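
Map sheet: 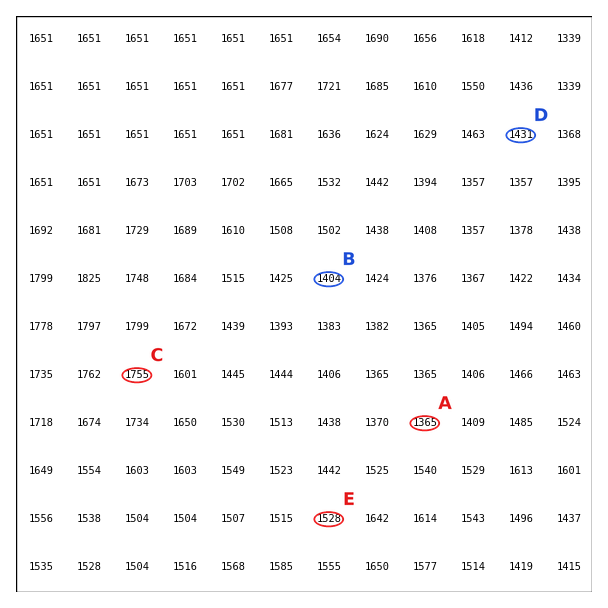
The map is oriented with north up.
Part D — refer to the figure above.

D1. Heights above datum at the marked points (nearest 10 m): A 1370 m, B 1400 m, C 1750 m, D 1430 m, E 1530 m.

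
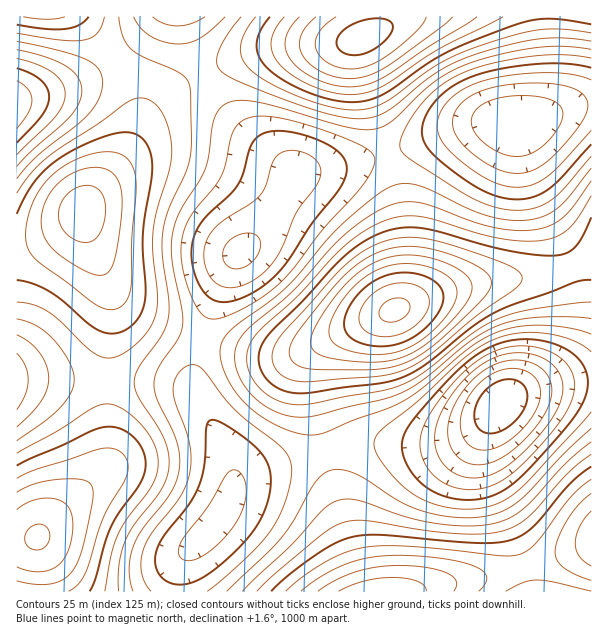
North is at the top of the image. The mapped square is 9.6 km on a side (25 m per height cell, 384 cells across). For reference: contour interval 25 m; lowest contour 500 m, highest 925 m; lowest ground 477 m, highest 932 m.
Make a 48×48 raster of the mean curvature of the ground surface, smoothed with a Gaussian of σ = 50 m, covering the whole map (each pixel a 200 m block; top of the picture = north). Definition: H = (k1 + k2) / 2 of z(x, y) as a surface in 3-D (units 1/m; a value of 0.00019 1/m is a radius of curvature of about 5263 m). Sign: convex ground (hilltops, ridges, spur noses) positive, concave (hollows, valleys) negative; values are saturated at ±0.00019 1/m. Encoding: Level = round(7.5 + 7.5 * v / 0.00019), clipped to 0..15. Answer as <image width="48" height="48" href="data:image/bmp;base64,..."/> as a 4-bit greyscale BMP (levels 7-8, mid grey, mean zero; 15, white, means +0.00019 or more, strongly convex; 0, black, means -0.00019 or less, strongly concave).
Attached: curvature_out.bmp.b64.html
<image width="48" height="48" href="data:image/bmp;base64,Qk32BAAAAAAAAHYAAAAoAAAAMAAAADAAAAABAAQAAAAAAIAEAAATCwAAEwsAABAAAAAAAAAAAAAAABEREQAiIiIAMzMzAERERABVVVUAZmZmAHd3dwCIiIgAmZmZAKqqqgC7u7sAzMzMAN3d3QDu7u4A////ALzMy5hlQzNFZ4mZqqq7zd7v///u3Lqqq93dy5dUIhI0VneIiImZq7zd7u7t3LqqvN7u25dTIREjRVZnd3eIiZq7zN3cu6qrvO7u25dTIRESNEVmZnd3eIiZqquqqpmrze7ty5dkMiIiI0RWZnd3d3d3iIiIiImrzd7dy5h2VEMzMzRWZ3iId3ZmZmZmZ3iazd3cu6mId2VEMzRWd4iIh3ZlVERVVniavMzLuqqqqYdlQzRWeImZiHZVRDM0RWiavLu6qrvMy6l1QzRWeImZmHZlRDMzRWiau7qpmrzd3bqGQzRFd4mYiHdlVDMzRWiau6mZmrze7cqGQzRFZ3iId3dmVDMjNGeaqpmIiaze7bl1QzRVZ3dmZmZmVDMiNFeJqph3iKvN3KhkMzRWZmZVVWZmVDIRI0Z4mYd3eJq7uoZTM0Vnd2VERFVmVDEAATRniHdmd4mqmGUzNFZ4h2VDNEVmVCEAABNWd3ZmZ3iIdlMiNGiaqXZURFZmVCAAAAE1Z2ZmZ3eHZUIiNYq8ypdlVWd3ZCAAAAAkVmZmZ3d3ZTIjRpvd3Ll3Z4iYdTAAAAATVmZmZ3iHZUM0V6zv7cuZmaq6l0IAAAAjVWZmd4iIdlRFaKzv/ty7vM3cuWQQAAE0VmZmeJmpmHZVeKze7u3d3v/+24ZDIiNFZmZmeJq7qYdmZ5rM3d3e/////bl2VVZnd3ZmeKvMyph2Zniau8ze/////9upiIiIh3ZmeavNy6hlVVZ3iavO/////+3Lu7uqmHZmeazdy5hkMzNFZ4q97/////7d3dzLqHdniazMypdTIREjRXir3v///u3d3d3LqYd3iavMuYZCEAASNGeavN3d3MzN3d3LqYiImru7qGUyEAARJFZ5q7u7uqq7vMu6mYmaq7u6l2QyERESNFZ4iZmZmYmZmqqZmJqrzMuph1QyIiIzNFVneIiId3d3eIiIiKvM3dy5hlRERERERVVmd3h3d2ZmZmZneKve7ty5h2VVZmZmVVVWZ3d3d2ZlVUVWeKze/+26h3d3d3d2ZVVVZ3iIh3ZlRERFeKze/+26mIiIiIh2VURFZ3iIiHdlQzNFeKve7ty6mZmZmYh2VDNEVniJiIdlQzNFaJq83cy6qZmZmIdkMyI0VniIiHZlQzNEZ3iau7uqqZmZiHZDIiI0Vmd3d2VUQzM0VmZ4iZqqqZmIdlQzIiI0VmZmVUQzMzMzRURWZ4iZmZmHZlQyIjNFZmZUQyIiIiIzMyM0VniJmZiHZUQzNFVnd3ZTIREREiIiIhIjRWeJmZiHZVRFVniJmYZTIQAAEiIiIhEiNGeJmZiHZmZneJq7uphkIQABEiMiISIjRWeJmZiHd3eJq83e3Ll1QyEiMzMzIjM0VniZmZiIiImrze7//tuYZURERFREM0VWZ4iZmYiIiZq83v///+26mHZmZmZVVGd4iJmIiHeImau83v////7cuqmZmId2ZomZqpmHdmZ3iau8zd7////+3czLupiIiKq7uph2VUVWeJqru8zd7v///+7ty6mZmQ=="/>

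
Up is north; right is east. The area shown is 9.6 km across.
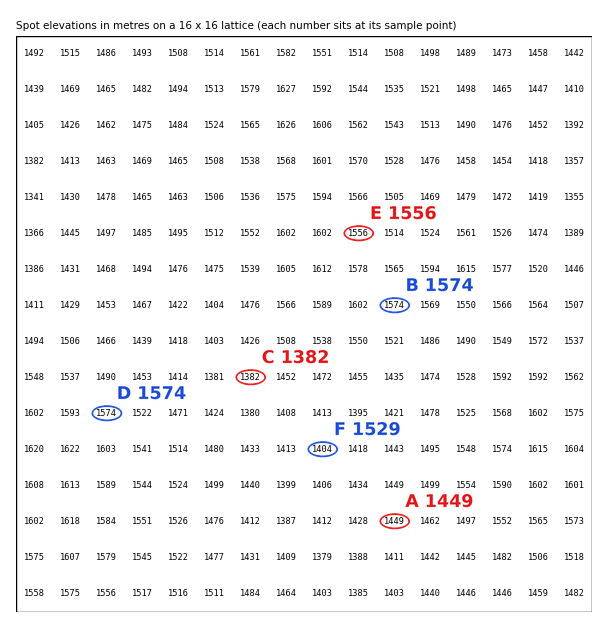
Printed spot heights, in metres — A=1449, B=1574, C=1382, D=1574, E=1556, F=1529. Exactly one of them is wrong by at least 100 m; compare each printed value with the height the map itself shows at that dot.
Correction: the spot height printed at F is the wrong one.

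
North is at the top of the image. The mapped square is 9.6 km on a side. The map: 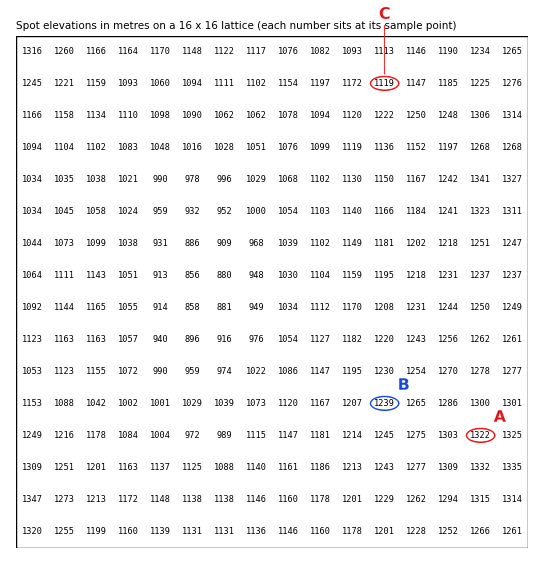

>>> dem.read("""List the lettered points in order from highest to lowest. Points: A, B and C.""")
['A', 'B', 'C']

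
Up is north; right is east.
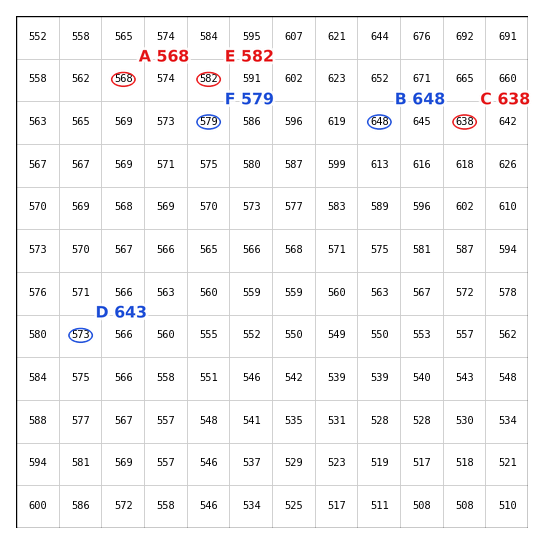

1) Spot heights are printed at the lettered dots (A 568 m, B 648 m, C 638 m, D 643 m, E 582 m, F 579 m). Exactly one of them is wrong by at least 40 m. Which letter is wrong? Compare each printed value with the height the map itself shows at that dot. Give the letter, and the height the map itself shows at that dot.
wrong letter D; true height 573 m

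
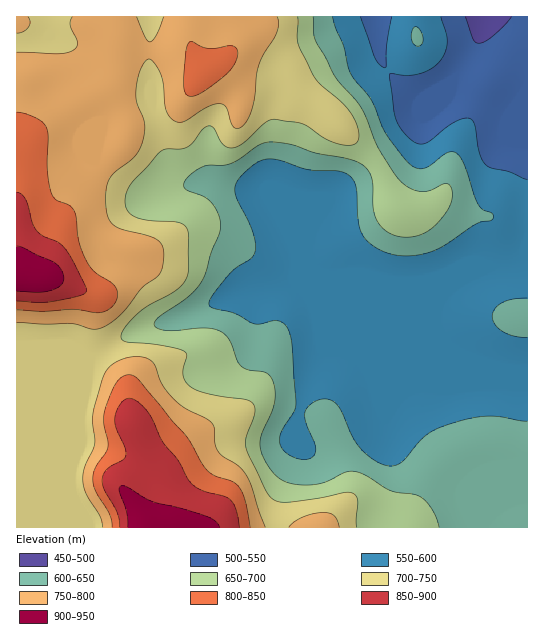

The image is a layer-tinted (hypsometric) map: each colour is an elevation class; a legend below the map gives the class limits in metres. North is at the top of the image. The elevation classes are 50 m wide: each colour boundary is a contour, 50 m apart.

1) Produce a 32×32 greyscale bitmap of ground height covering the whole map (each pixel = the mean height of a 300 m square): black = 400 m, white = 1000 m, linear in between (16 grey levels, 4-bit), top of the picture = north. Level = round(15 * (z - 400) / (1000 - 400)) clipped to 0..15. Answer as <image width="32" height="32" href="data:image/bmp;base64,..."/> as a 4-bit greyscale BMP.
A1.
<image width="32" height="32" href="data:image/bmp;base64,Qk12AgAAAAAAAHYAAAAoAAAAIAAAACAAAAABAAQAAAAAAAACAAATCwAAEwsAABAAAAAAAAAAAAAAABEREQAiIiIAMzMzAERERABVVVUAZmZmAHd3dwCIiIgAmZmZAKqqqgC7u7sAzMzMAN3d3QDu7u4A////AIiIib3d3cypiZmHd3dmZmaIiJrN3MzLqIiIh3d2ZmZmiIibzMzLuph3d3d2ZmZmZoiIm8zMuqmHZlZmZVZmZmaIiJq8y7qYhlVVZVVVZmZmiIiKvMupmHZVVVVEVVZmZoiIisy6qZiGVVVVREVVVVWIiIq8upiIh2VVVERERVVViIiJu6mId3dlVVRERERERIiIiaqYh3dmZVRERERERESIiIiZmId2ZmVEREREREREiIiIiHd3dmZVRERERERFVZmZmYdmZmZVVUREREREVVWqqqqYdmVVVVVERERERFVVzMu7qYd2VURERERERERFVd3cuqmYhlVURERERERERETdy6mZmYdlVUREREVVREREzMupmZmHZlVERFVVVVVERMu6mZmIh2ZVRERVZnZlVVTLqqmHd3dmVERERWd3ZlVUuqqZh3d2ZVREREVnd2ZVVLqqmYd2ZmVURERVZ2ZmVES6qZmYd3ZmVVVVVnZVZlREuqmZmYd3d2ZmZ3dlVFVDM6qpmZmIh3iHd3iHZUNEQzOqqZmZiZiJmHiIh1QzNEMzqpmZmYmpmZiIiHZUMzMzM6mZmZmJqqmYiIdlRDMzNDOZmZmZmaqqmIh3VEREMzMzmZmZmZmqqqmIdlRERUMzM5mZmZmZqqqpiGZURFVDMzOZmZmZmaqqmZhlVDRVQyIj"/>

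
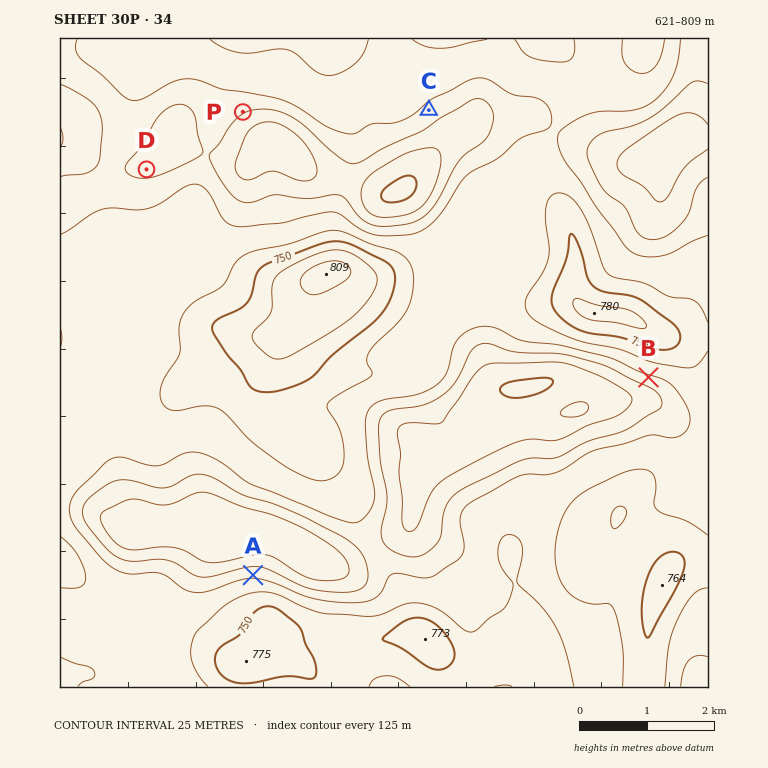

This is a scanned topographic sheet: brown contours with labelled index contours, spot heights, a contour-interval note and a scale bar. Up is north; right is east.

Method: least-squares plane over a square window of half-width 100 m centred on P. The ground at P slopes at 5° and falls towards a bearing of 152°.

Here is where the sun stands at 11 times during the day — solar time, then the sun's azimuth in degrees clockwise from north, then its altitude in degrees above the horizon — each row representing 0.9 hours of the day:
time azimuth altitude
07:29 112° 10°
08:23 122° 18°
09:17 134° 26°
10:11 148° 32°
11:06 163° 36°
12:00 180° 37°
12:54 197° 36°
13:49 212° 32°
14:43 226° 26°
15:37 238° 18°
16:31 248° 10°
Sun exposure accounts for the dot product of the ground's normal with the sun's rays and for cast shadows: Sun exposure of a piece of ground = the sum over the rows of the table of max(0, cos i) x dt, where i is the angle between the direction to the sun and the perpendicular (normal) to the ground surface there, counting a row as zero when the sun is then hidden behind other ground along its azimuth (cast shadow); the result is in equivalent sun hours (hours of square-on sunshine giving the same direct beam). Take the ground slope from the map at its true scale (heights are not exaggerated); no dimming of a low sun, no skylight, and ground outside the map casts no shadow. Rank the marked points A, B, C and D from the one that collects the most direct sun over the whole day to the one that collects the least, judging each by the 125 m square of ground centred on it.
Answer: B > C > D > A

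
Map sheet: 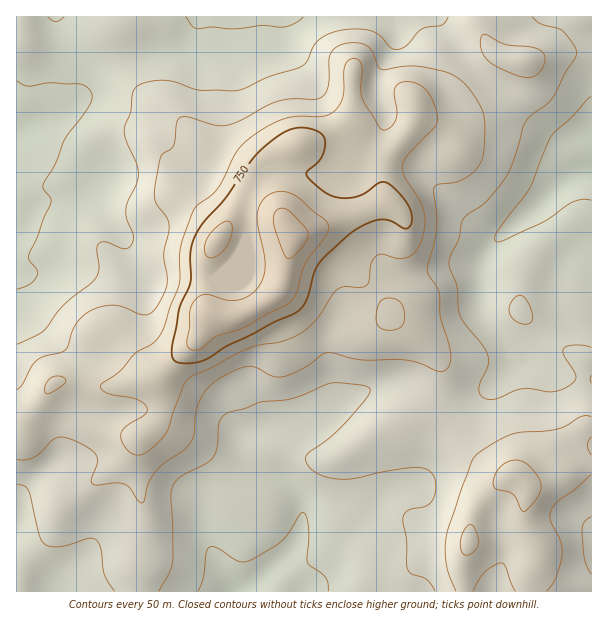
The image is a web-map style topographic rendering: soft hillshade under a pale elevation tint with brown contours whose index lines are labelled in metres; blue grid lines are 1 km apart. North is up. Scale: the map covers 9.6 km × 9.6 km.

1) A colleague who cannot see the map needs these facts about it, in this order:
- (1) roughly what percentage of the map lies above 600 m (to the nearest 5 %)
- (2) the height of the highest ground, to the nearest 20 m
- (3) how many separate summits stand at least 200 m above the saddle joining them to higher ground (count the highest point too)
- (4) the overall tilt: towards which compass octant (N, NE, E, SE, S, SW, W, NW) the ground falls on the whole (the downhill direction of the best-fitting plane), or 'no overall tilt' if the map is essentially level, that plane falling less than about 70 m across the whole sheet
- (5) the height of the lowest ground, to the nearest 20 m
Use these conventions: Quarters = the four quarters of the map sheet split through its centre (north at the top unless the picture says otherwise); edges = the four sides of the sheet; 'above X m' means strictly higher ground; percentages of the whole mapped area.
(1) About 65 % of the map lies above 600 m.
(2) The highest ground is at about 860 m.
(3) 1 summit rises at least 200 m above its surroundings.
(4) On the whole the map has no overall tilt.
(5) About 520 m is the lowest elevation on the sheet.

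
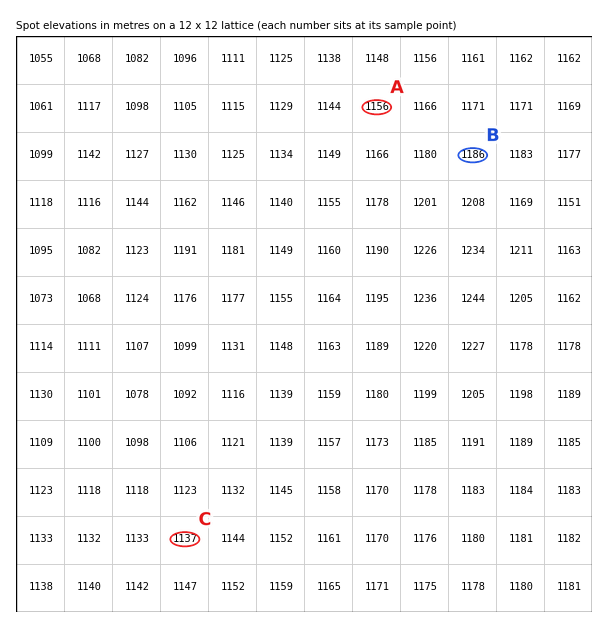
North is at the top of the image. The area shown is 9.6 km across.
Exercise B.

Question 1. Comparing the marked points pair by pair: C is below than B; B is above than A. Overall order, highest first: B A C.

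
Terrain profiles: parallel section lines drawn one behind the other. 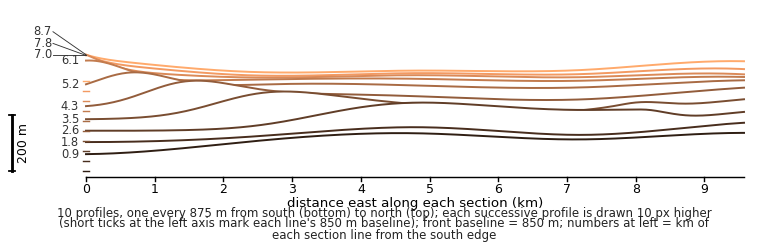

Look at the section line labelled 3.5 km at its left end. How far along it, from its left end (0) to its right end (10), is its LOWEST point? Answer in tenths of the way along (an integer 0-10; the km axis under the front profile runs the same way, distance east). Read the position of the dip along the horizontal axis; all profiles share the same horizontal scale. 0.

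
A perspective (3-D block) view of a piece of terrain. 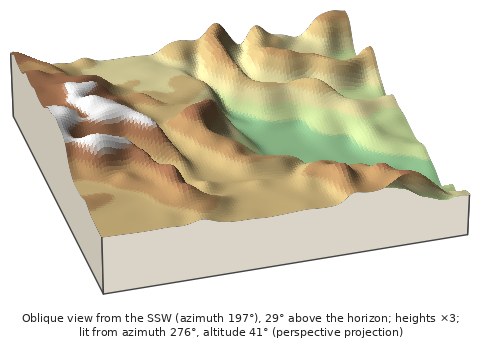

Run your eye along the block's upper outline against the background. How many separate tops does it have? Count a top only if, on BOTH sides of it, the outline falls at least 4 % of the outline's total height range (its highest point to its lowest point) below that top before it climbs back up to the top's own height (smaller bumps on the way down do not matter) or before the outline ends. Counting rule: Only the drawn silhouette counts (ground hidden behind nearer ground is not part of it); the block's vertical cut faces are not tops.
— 4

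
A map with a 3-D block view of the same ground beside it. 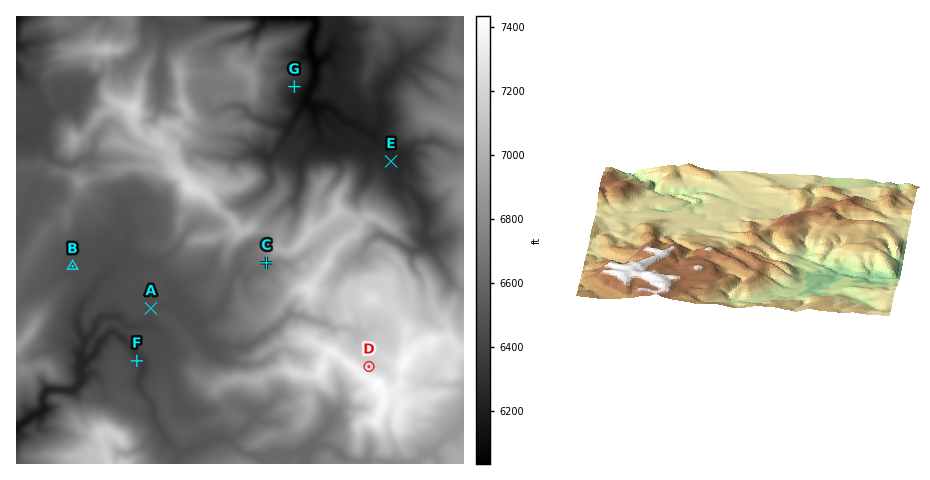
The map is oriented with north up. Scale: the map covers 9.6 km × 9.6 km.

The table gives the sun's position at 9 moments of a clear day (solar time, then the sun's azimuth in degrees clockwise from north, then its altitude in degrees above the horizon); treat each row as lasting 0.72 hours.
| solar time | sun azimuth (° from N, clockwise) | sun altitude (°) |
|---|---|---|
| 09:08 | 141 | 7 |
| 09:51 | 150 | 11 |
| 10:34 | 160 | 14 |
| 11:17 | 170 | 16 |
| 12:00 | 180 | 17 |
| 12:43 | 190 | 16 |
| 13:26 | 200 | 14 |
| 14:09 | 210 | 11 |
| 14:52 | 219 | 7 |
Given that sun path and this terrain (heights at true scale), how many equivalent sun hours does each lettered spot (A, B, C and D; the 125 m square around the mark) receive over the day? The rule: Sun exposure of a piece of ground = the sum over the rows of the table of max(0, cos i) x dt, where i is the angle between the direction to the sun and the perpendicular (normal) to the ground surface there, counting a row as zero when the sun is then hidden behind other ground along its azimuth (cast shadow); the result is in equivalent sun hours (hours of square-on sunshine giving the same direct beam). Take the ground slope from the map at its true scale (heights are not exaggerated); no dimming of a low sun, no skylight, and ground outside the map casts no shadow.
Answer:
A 1.5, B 1.4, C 2.1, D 0.4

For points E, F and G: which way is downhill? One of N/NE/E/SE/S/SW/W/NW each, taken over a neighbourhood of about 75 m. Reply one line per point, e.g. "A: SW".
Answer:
E: NE
F: NE
G: SE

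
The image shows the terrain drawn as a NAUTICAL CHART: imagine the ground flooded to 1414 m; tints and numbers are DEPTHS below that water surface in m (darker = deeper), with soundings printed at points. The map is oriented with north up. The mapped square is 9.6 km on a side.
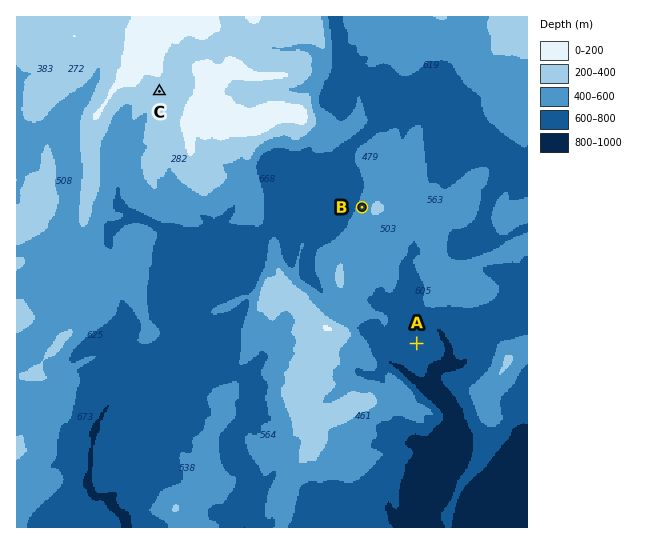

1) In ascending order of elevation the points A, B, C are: A B C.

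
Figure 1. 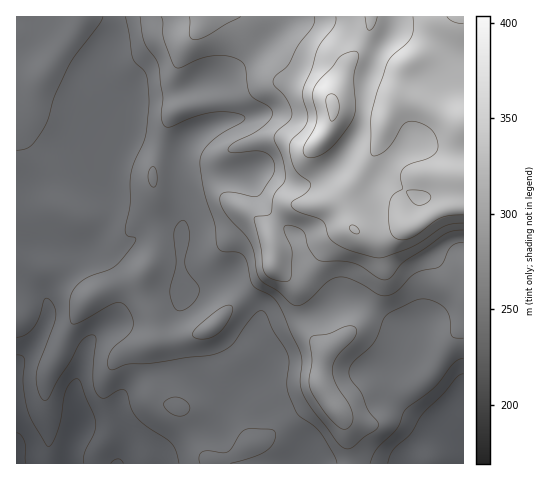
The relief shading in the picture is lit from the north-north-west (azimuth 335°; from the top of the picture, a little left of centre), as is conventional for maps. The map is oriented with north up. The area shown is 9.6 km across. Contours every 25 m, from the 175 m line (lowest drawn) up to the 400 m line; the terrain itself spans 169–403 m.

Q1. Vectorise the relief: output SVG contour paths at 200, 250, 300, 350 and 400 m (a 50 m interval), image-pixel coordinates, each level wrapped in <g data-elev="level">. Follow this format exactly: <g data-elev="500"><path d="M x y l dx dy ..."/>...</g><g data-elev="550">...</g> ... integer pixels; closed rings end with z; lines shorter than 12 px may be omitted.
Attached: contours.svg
<g data-elev="200"><path d="M111 463l3-3 4-1 3 1 2 3"/><path d="M17 355l5 1 3 4-2 24 5 28 6 13 14 22 5-5 6-14 5-31 3-9 7-8 3-1 3 1 14 36 2 8-2 9-10 20 0 10"/></g><g data-elev="250"><path d="M230 463l23-6 14-6 7-10 2-6-2-4-5-2-24 1-4 3-9 15-4 4-6 1-14-2-6 1-3 4 1 7"/><path d="M370 463l6-14 22-22 7-17 29-22 20-25 9-5"/><path d="M176 416l5 0 5-1 3-4 1-4-5-7-11-3-8 3-2 5 4 6z"/><path d="M179 311l-4-2-2-4-3-14 6-27-2-33 4-7 5-4 4 4 2 10-4 25 0 7 3 7 10 12 1 6-2 7-5 7-7 5z"/><path d="M17 150l12-3 12-14 7-14 7-24 14-29 30-41 4-8"/><path d="M126 17l6 40 3 5 11 12 3 24-4 39-11 25-3 11-1 31-5 24 1 7 8 2 2 2-6 10-15 17-28 12-12 10-5 12 1 22 3 2 4-1 38-20 6 0 4 3 6 12 1 9-4 8-14 11-5 7-2 11 1 4 3 2 17-6 24-1 56-8 9-2 13-8 22-29 5-5 5 0 3 3 7 16 15 25 1 8-2 25 9 23 4 6 13 8 7 7 14 23 3 8"/></g><g data-elev="300"><path d="M341 428l5 1 3-2 4-6 0-5-4-12-14-22-3-14 5-12 18-20 1-7-5-3-7 1-16 7-15 2-3 5 2 19-3 19 2 11 15 24z"/><path d="M161 17l2 4 1 18 11 28 5 1 19-9 12-3 14 0 11 3 6 3 3 5 3 21 2 7 6 4 11 7 5 4 0 7-6 7-11 9-21 10-6 7 1 2 3 1 25-2 10 3 5 4 2 6 0 7-2 5-10 17-4 3-6 1-25-5-5 2-2 6 2 7 5 8 18 20 5 8 4 10 3 19 3 7 19 13 12 11 6 3 7-2 24-23 12-4 15 4 24 14 6 1 6-1 7-5 18-17 24-7 11-20 5-3 7-1"/></g><g data-elev="350"><path d="M336 17l-2 10-16 21-6 21-9 19 0 10 5 18-1 7-17 21 0 10 4 14 5 6 10 7 2 4-5 8-14 9 0 5 6 5 24 9 3 4 4 12 8 8 15 6 25 7 8-1 27-10 34-21 17-3"/></g><g data-elev="400"><path d="M330 120l3 1 3-4 3-9-2-10-2-3-3-1-5 2-1 5z"/><path d="M447 17l6 5 10 2"/></g>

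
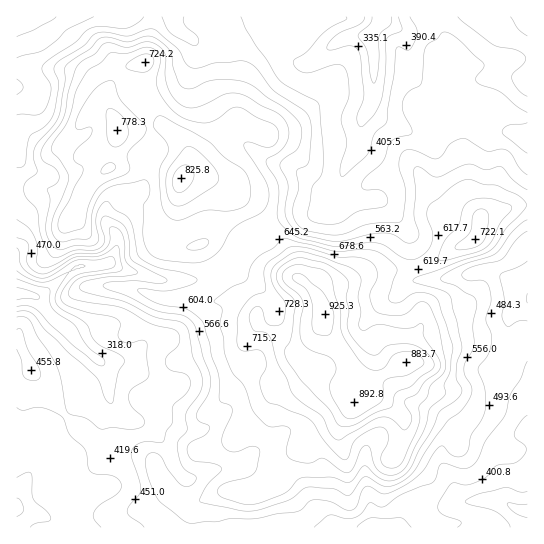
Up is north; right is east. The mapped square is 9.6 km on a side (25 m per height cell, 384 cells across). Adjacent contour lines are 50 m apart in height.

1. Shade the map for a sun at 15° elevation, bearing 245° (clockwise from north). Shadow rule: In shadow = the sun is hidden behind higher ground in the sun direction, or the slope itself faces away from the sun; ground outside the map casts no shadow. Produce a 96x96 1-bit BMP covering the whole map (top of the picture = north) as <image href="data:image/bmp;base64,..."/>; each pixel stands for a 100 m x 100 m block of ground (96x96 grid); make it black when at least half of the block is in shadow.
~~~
<image width="96" height="96" href="data:image/bmp;base64,Qk2+BAAAAAAAAD4AAAAoAAAAYAAAAGAAAAABAAEAAAAAAIAEAAATCwAAEwsAAAIAAAAAAAAA////AAAAAAAAAAAAAAAAAAAAAAAAAAAAAAAAAAAAAAAAAAAAAAAAAAAAAAAAAAAAAAAAAAAAAAAAAAAAAAAAAAAAAAAAAAAAAAAAAAAAAAAAAAAAAAAAAAAAAAAAAAAAAAAAAAAAAAAAAAAGAAAAAAAAAAAAAAAEAAAAAAAAAAAAAAAMAAAAAAAAAAAAAAAIAAAAAABwAAAAAAAQAAAAAAB4AAAAAAAAAAAAAAB8AAAAAAAAAAAAAAB+AAAAAAAAAAAAAAA+AAAAAAAAAAAAAAA+AAAAAAAAAAAAAAAYAAAAAAAAAAAAAAAYAAAAAAAAAAAAAAAcAAAAAAAAAAAAAAA8AAAAAAAAAAAAAAA+AAAAAAAAAAAAAAA4AAAAAAAAAAAAAAAAAAAAAAAAAAAAAAAAAAAAAAAAAAAAAAAAAAAAAAAAAAAAAAAACAAAAAAAAAAAAAAAHAAAAAAAAAAAAAAAeAAAAAAAAAAAAAAB+AAABgAAAAAAAAAD/AAADAAAAAAAAAAH/AAAOAAAAAAAAAAf/gAAcAAAAAAAAcAf/gAA4AAAAAAAA8AP/wAB4AAAAAAAB4AA/wAHwAAAAAAAD4AB/gAfgAAAAAAAD4AB4AA/AAAAAAAAD4AD4AA+AAAAAAAAHwAD4AA+AAAAAAAAHwAD4AA8AAAAAAAAH4ADwAAAAAAAAAAAH8AAAAAAAAAAAAAAP8AAAAAAAAAAAAAAGAAAAAAAAAAAAAAAAAAAAAAAAAAAAAAAAAAAAAAAAAAAAAAAAAAAAAAAAAAAAAAAPAAAAAAAAAAAAAAAfAAAAAAAAAAAAAAB/gAAAAAAAAAAAAAD/gYAAAAAAAAAAAAH/gAAAAAAAOAAAAAP/gAAAAAAAeAAAAAf/gAAACAAA+AAAAA//gAAAAAAB+AAAAA/+AAAAAAAB8AAAAB/wAAAAAAAB8AAAAB/AAAAAAAAB4AAAAB+AAAAAAAAB4AAAAB8AAAAAAAAA4AAAAB4AAAAAAAAAQAAAABwAAAAAAAAAAAAAABgAAAAAAAAAAAAAADAAAAAAAAAAAAAAADwAAAAAAAAAAAAAAPwAAAAAAAAAAAAAAfgAAAAAAAAAAAAAAYAAAAAAAAAAAAAAAAAAAAAAAAAAAAAAAAAAAAAAAAAAAAAAAAAAAAAAAAAAAAAAAAAAAAAAAAAAAAAAAAAAAAAAAAAAAAAAAABAAAAAAAAAAAAAAABgAAAAAAAAAACAAAxgAAAAAAAAAgGAAA4AAAAAAAAAAgOAAB4AAAAAAAAAAAOAAB4AAAAAAAAAAAMAABgAAAAAAAAAAAcAAAAAEAAAAAAAAAcAAAAAGAAAAAAAAAYAAAAAOAAAAAAAAAYAAAAAOAAAAAAAAA8AAAAAOAAAAAAAAA+AAAAAOAAAAAAAAA/AAAAAOAAAAAAAAB/gAAAAOAAAAAAAAB/gAAAAOAAAAAAADh/wAAAAOAAAAAAAHx/wAAAAEAAAAAAAHw/wAAAAAAAAAAAAHgeAAAAAAAAAAAAAAAAAAAAAAAAAAAAAAAAAAAAACAAAAA="/>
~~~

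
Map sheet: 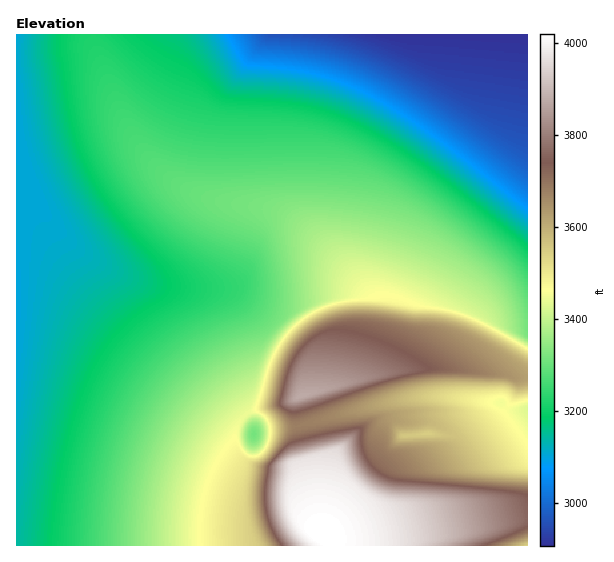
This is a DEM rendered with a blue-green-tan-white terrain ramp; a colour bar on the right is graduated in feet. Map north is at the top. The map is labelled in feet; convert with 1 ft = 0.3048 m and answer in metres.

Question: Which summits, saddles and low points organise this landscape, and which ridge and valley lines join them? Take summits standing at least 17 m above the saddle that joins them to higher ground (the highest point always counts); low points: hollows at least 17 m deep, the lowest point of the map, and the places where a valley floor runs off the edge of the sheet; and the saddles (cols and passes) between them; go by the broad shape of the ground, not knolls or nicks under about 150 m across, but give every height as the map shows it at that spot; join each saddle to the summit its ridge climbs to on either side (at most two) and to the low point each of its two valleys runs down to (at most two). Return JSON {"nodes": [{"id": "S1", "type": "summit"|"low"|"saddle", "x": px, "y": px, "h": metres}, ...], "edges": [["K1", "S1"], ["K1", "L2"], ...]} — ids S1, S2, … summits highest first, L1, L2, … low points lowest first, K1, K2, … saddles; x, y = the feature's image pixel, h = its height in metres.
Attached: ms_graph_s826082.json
{"nodes": [
{"id": "S1", "type": "summit", "x": 325, "y": 533, "h": 1225},
{"id": "S2", "type": "summit", "x": 301, "y": 396, "h": 1181},
{"id": "L1", "type": "low", "x": 503, "y": 36, "h": 886},
{"id": "L2", "type": "low", "x": 17, "y": 301, "h": 945},
{"id": "L3", "type": "low", "x": 254, "y": 435, "h": 1010},
{"id": "L4", "type": "low", "x": 527, "y": 411, "h": 1045},
{"id": "L5", "type": "low", "x": 527, "y": 545, "h": 1077},
{"id": "K1", "type": "saddle", "x": 527, "y": 519, "h": 1146},
{"id": "K2", "type": "saddle", "x": 298, "y": 427, "h": 1122},
{"id": "K3", "type": "saddle", "x": 247, "y": 413, "h": 1050}],
"edges": [["K1", "S1"], ["K1", "L4"], ["K1", "L5"], ["K2", "S1"], ["K2", "S2"], ["K2", "L3"], ["K2", "L4"], ["K3", "S1"], ["K3", "S2"], ["K3", "L2"], ["K3", "L3"]]}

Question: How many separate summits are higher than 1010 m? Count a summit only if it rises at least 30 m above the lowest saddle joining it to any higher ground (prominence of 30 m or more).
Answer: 1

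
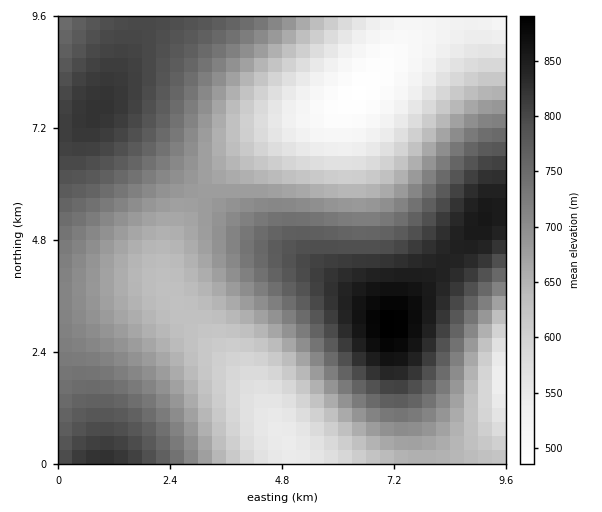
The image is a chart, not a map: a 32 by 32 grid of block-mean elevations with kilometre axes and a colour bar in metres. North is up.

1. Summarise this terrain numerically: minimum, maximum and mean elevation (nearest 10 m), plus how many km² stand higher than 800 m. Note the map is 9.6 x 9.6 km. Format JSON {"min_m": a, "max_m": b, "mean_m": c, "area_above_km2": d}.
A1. {"min_m": 480, "max_m": 890, "mean_m": 690, "area_above_km2": 15.0}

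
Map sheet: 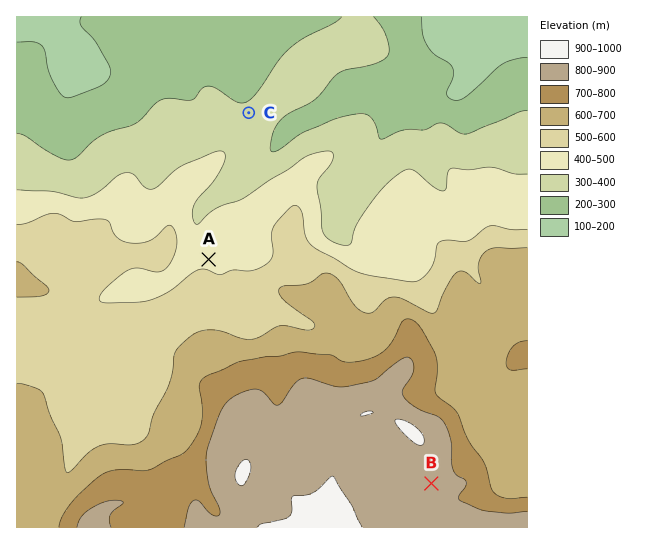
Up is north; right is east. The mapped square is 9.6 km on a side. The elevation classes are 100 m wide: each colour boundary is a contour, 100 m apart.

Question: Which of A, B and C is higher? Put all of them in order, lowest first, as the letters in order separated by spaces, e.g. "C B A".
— C A B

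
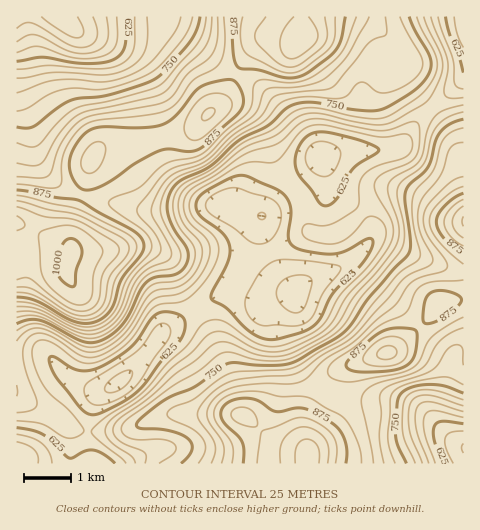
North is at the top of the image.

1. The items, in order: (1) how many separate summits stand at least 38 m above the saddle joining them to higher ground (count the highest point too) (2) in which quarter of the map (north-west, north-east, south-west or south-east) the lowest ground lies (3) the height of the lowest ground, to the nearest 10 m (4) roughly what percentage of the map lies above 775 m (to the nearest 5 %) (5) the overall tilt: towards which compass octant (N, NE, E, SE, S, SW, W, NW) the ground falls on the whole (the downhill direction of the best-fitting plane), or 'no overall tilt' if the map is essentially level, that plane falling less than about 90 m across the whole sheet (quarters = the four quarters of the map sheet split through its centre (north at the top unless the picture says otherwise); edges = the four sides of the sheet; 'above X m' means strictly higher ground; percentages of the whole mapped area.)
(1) Counting only tops that stand 38 m proud, the map has 6 summits.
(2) The lowest point lies in the north-west quarter of the map.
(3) About 510 m is the lowest elevation on the sheet.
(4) Roughly 45 % of the ground is higher than 775 m.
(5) On the whole the map has no overall tilt.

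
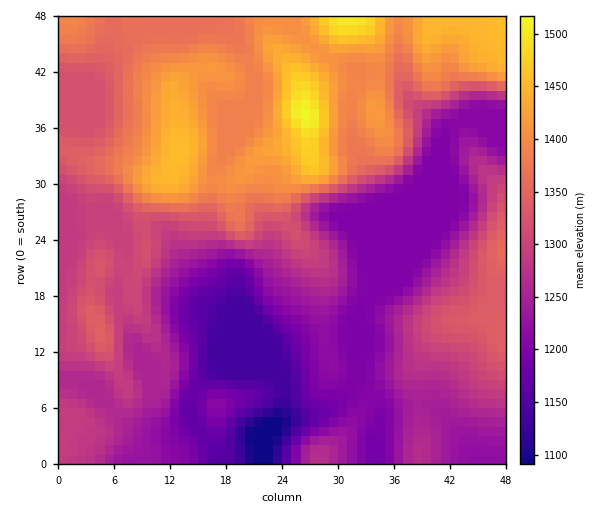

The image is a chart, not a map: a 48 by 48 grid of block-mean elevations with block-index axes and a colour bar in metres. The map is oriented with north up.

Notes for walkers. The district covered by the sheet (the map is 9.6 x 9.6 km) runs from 1090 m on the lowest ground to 1520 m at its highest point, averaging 1300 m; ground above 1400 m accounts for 15.3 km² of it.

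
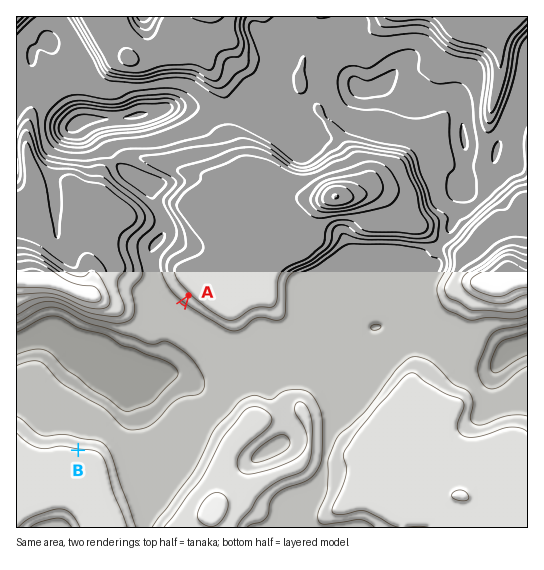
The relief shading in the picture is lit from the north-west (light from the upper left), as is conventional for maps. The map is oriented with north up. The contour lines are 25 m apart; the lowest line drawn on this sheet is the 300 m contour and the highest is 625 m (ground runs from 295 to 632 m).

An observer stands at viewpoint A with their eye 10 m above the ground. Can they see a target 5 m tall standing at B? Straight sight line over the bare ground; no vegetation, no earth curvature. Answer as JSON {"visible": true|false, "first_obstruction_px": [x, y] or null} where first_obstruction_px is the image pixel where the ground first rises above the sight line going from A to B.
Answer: {"visible": true, "first_obstruction_px": null}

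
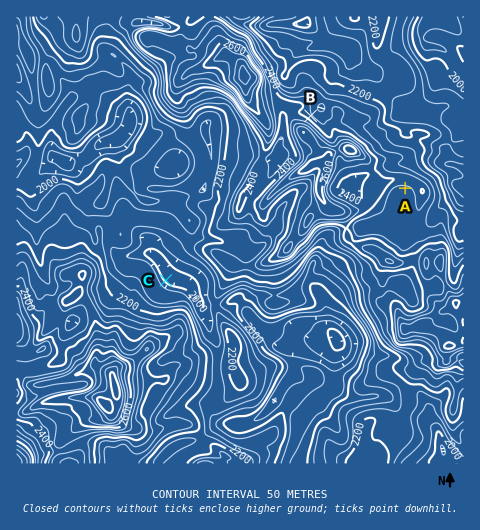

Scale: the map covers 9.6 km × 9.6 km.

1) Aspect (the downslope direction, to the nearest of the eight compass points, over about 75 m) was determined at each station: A S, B NE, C NE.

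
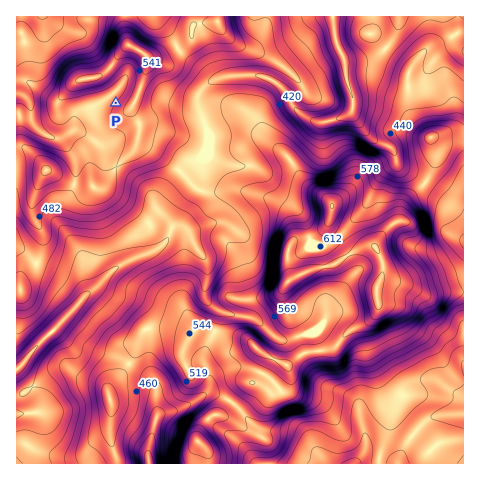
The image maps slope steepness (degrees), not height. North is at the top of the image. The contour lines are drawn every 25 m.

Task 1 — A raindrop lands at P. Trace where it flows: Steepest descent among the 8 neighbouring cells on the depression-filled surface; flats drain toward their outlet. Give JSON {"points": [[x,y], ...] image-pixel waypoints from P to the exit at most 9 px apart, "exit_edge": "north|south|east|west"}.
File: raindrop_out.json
{"points": [[116, 103], [106, 98], [97, 104], [88, 108], [78, 115], [76, 124], [69, 133], [60, 138], [50, 137], [41, 131], [33, 123], [32, 113], [29, 104], [22, 95], [17, 94]], "exit_edge": "west"}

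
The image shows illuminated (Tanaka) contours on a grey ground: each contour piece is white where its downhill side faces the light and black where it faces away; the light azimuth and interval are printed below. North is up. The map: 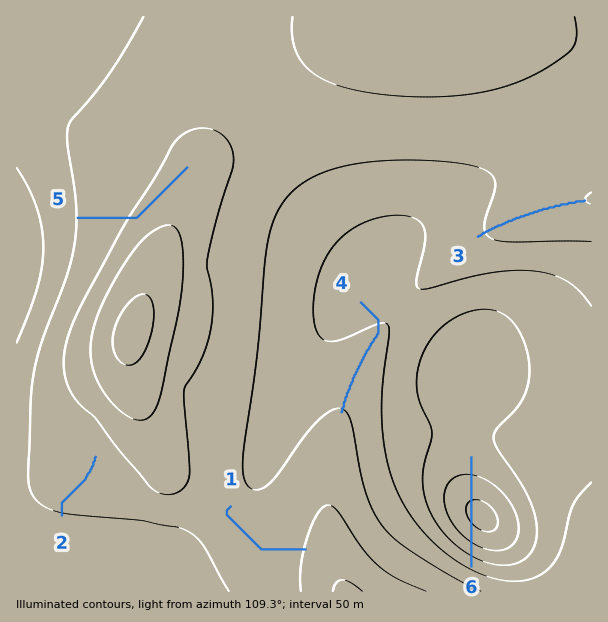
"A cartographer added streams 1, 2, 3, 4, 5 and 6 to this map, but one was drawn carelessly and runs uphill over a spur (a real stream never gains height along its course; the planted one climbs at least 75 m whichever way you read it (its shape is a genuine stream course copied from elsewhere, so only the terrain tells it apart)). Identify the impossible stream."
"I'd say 6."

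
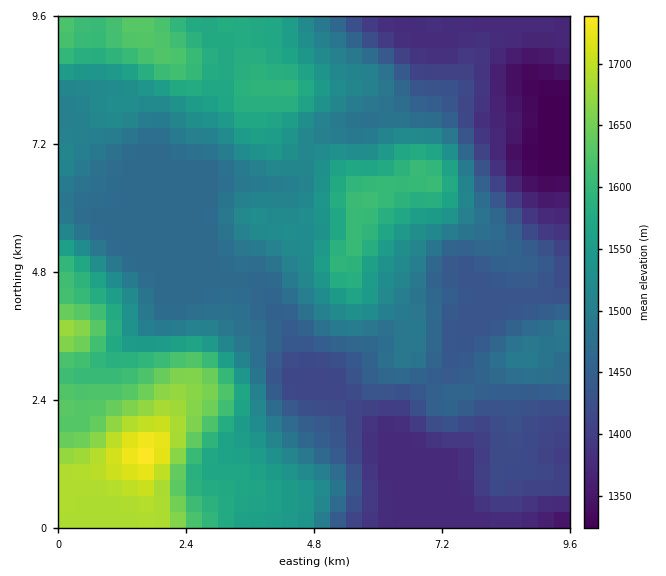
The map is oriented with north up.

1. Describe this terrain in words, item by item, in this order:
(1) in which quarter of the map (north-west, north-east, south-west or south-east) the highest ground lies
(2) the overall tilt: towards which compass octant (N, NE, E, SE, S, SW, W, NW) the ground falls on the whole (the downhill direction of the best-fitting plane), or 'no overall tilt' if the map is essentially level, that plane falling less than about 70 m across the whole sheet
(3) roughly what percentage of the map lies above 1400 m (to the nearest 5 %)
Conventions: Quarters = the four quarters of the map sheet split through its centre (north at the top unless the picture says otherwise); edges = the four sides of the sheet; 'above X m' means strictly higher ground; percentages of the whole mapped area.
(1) The highest point lies in the south-west quarter of the map.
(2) Overall the map slopes down towards the east.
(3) Ground above 1400 m makes up about 85 % of the sheet.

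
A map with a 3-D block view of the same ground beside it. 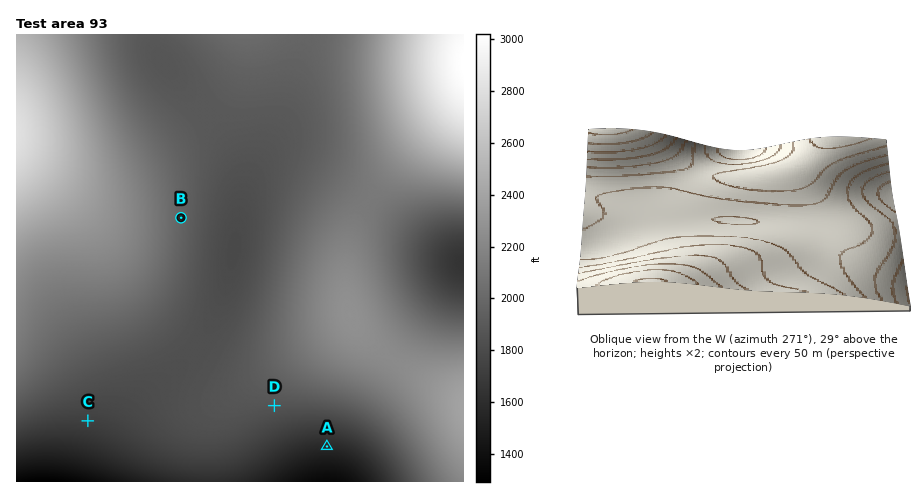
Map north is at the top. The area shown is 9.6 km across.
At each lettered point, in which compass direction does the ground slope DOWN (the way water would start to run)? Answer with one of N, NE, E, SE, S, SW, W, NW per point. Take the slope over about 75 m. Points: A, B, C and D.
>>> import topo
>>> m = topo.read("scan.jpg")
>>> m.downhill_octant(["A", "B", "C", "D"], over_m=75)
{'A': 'S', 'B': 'E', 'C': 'S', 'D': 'S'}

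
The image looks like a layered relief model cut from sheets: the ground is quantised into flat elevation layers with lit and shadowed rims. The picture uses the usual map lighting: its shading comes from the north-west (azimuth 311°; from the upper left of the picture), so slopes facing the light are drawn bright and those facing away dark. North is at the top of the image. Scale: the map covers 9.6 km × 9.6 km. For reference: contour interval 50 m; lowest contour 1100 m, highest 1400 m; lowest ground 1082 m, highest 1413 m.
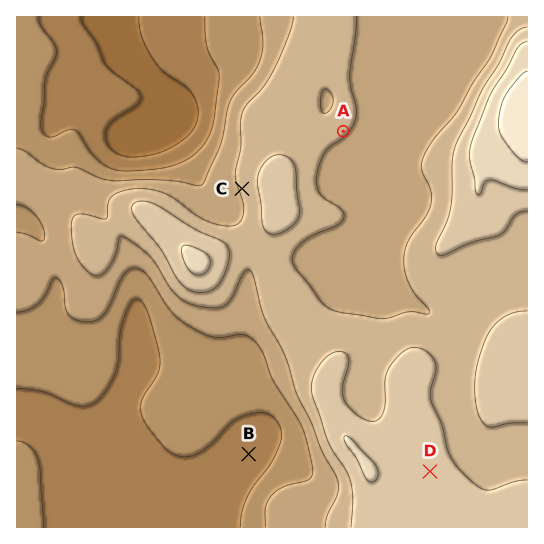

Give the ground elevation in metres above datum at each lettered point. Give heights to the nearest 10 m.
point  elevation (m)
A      1250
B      1130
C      1260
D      1320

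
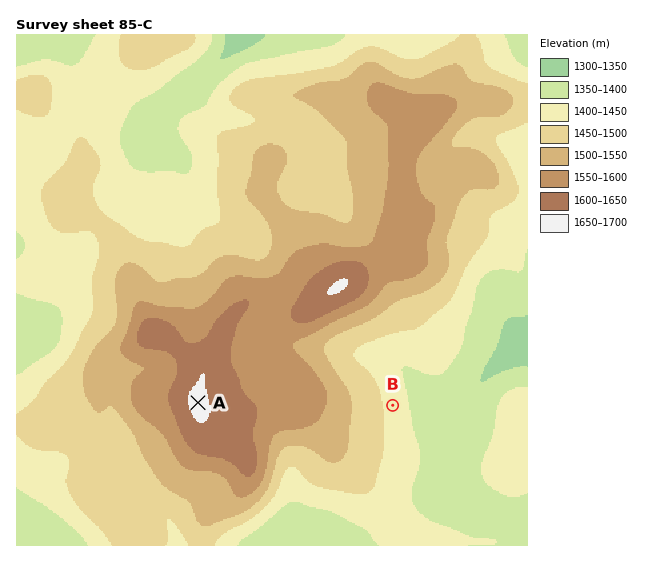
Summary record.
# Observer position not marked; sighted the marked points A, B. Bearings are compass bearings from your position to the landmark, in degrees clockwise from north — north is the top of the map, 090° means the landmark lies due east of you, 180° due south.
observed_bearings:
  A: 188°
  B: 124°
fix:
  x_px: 215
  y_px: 285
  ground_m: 1540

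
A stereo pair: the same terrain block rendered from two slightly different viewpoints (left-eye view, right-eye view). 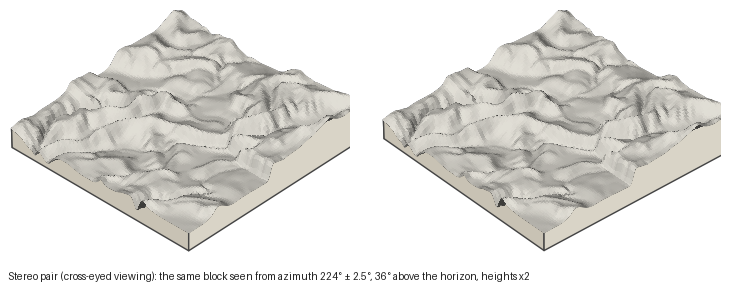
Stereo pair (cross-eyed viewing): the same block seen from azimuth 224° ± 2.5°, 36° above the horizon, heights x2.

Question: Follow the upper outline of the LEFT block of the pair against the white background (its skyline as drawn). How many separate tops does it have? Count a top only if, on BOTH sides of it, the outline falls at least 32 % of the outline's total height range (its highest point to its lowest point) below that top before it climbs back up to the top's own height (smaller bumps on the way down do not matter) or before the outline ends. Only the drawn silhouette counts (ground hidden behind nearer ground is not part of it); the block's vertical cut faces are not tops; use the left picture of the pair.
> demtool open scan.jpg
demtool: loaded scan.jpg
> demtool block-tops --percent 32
1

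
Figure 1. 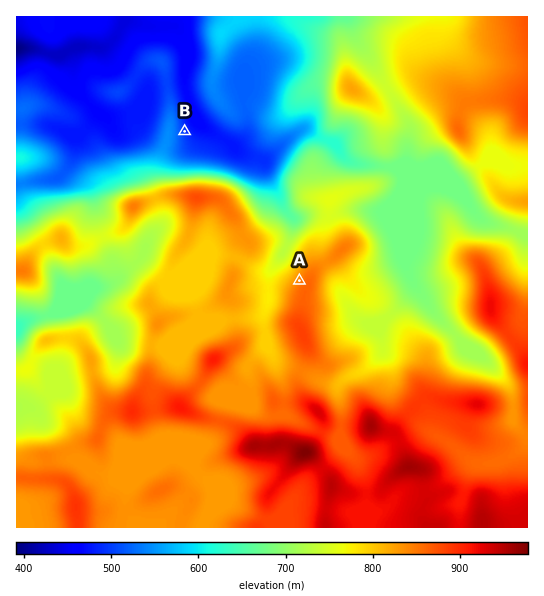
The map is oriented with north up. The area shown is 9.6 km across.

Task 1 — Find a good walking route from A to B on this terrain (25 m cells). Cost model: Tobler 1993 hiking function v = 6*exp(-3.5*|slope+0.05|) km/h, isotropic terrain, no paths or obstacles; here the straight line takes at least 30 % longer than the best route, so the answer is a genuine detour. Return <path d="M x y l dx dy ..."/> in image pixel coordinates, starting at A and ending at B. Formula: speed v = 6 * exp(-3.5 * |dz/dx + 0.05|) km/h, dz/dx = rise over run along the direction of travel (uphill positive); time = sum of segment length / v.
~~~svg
<path d="M299 281l-5-11 0-25-12-24-45-46-38-18-4-4-10-22"/>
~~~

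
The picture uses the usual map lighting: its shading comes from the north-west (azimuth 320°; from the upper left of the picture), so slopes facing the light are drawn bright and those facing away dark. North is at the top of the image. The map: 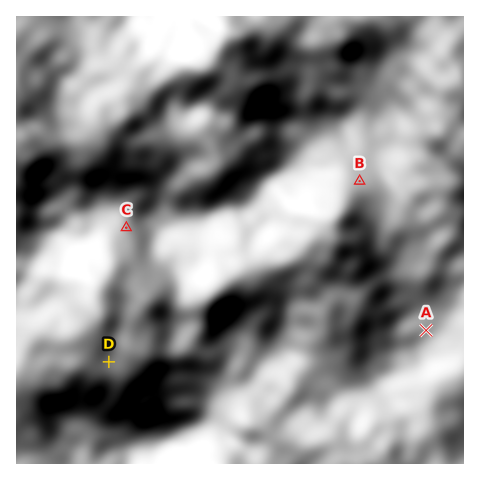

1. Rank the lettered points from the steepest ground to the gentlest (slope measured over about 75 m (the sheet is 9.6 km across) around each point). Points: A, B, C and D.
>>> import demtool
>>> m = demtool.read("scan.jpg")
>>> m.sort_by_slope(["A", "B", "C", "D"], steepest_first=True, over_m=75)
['B', 'C', 'D', 'A']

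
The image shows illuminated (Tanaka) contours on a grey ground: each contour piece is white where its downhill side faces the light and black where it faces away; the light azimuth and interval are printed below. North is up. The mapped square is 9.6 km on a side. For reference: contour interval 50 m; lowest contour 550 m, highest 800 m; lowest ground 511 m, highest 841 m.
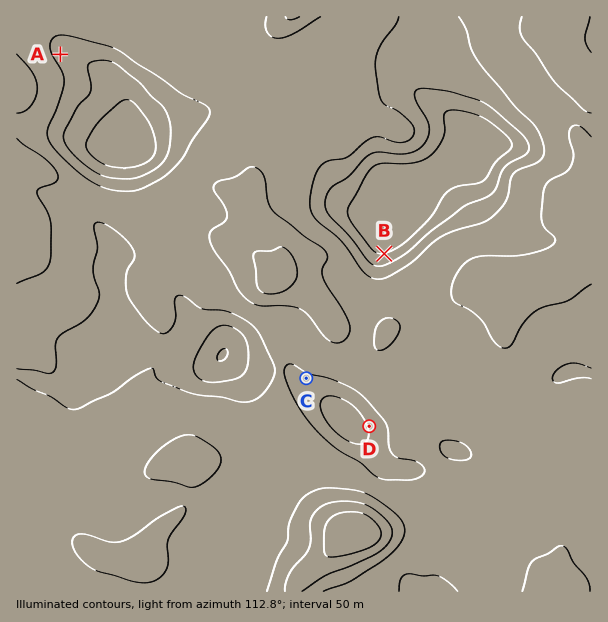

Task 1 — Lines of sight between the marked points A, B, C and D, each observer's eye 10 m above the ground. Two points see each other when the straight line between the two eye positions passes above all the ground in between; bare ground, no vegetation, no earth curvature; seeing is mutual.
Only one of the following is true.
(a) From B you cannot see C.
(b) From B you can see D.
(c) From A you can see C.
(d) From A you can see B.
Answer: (b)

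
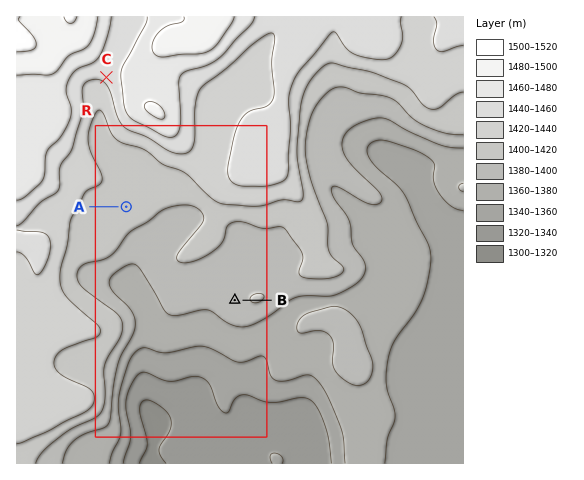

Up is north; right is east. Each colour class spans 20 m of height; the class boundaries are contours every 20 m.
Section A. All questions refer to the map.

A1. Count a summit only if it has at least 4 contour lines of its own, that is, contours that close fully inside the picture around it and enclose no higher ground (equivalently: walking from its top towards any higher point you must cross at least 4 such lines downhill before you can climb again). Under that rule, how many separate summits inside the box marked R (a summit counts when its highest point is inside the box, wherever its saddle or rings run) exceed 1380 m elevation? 0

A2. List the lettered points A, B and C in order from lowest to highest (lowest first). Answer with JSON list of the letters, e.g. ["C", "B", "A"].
["B", "A", "C"]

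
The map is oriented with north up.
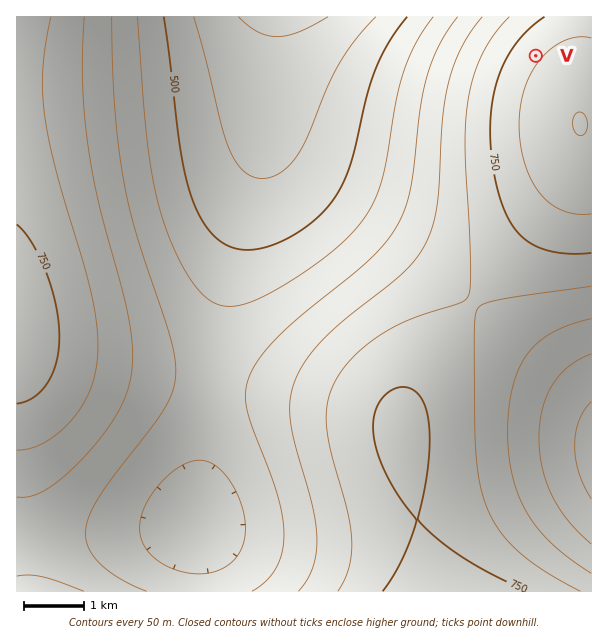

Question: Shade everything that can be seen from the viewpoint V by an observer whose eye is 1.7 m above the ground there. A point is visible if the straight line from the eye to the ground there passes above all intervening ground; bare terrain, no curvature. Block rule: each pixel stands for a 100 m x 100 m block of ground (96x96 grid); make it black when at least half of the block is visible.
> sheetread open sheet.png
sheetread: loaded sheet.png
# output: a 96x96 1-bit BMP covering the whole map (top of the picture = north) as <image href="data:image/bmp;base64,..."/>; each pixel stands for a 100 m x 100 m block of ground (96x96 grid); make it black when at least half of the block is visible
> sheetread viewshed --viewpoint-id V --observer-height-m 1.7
<image width="96" height="96" href="data:image/bmp;base64,Qk2+BAAAAAAAAD4AAAAoAAAAYAAAAGAAAAABAAEAAAAAAIAEAAATCwAAEwsAAAIAAAAAAAAA////AAAAAAD//gAAAAAAAAAAAAD//gAAAAAAAAAAAAD//gAAAAAAAAAAAAD//gAAAAAAAAAAAAD//AAAAAAAAAAAAAD//AAAAAAAAAAAAAD//gAAAAAAAAAAAAD//gAAAAAAAAAAAAD//gAAAAAAAAAAAAD//gAAAAAAAAAAAAB//gAAAAAAAAAAAAB//wAAAAAAAAAAAAA//wAAAAAAAAAAAAAf/4AAAAAAAAAAAAAf/4AAAAAAAAAAAAAP/8AAAAAAAAAAAAAP/8AAAAAAAAAAAAAH/+AAAAAAAAAAAAAH//AAAAAAAAAAAAAH//AAAAAAAAAAAAAH//gAAAAAAAAAAAAH//wAAAAAAAAAAAAH//wAAAAAAAAAAAAH//4AAAAAAAAAAAAH//8AAAAAAAAAAAAH//8AAAAAAAAAAAAH//+AAAAAAAAAAAAP///AAAAAAAAAAAAP///gAAAAAAAAAAAP///gAAAAAAAAAAAf///wAAAAAAAAAAAf///4AAAAAAAAAAA////4AAAAAAAAAAA////8AAAAAAAAAAB////8AAAAAAAAAAB////+AAAAAAAAAAD////+AAAAAAAAAAD/////AAAAAAAAAAD/////AAAAAAAAAAD/////AAAAAAAAAAD/////gAAAAAAAAAD/////gAAAAAAAAAD/////gAAAAAAAAAD/////gAAAAAAAAAD/////wAAAAAAAAAD/////wAAAAAAAAAD/////wAAAAAAAAAD/////wAAAAAAAAAD/////wAAAAAAAAAD/////wAAAAAAAAAD/////wAAAAAAAAAD/////wAAAAAAAAAD/////wAAAAAAAAAD/////wAAAAAAAAAD/////wAAAAAAAAAD/////wAAAAAAAAAD/////wAAAAAAAAAD/////wAAAAAAAAAD/////wAAAAAAAAAD/////wAAAAAAAAAD/////4AAAAAAAAAD/////4AAAAAAAAAD/////4AAAAAAAAAD/////4AAAAAAAAAD/////4AAAAAAAAAD/////4AAAAAAAAAD/////4AAAAAAAAAD/////8AAAAAAAAAD/////8AAAAAAAAAD/////8AAAAAAAAAD/////8AAAAAAAAAD/////+AAAAAAAAAD/////+AAAAAAAAAD/////+AAAAAAAAAD//////AAAAAAAAAD//////AAAAAAAAAD//////AAAAAAAAAD//////gAAAAAAAAD//////gAAAAAAAAD//////wAAAAAAAAD//////wAAAAAAAAD//////wAAAAAAAAD//////4AAAAAAAAD//////4AAAAAAAAD//////8AAAAAAAAD//////8AAAAAAAAD//////+AAAAAAAAD//////+AAAAAABwD//////+AAAAAAD4D///////AAAAAAD4D///////AAAAAAB4D///////AAAAAABwD///////gAAAAAAAD///////gAAAAAAAD///////gAAAAAAAD///////gAAAAAAAA="/>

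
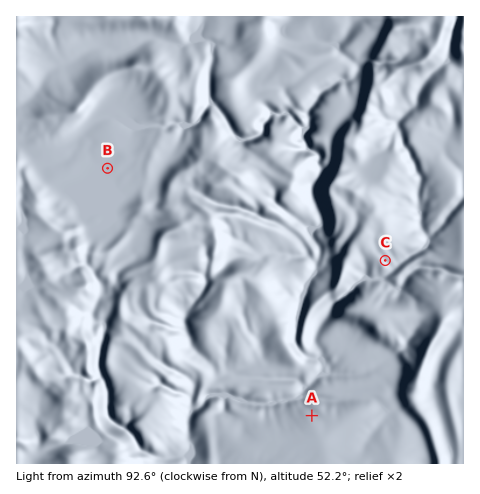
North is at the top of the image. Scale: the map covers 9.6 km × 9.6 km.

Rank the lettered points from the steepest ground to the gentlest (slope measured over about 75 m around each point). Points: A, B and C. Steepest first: C A B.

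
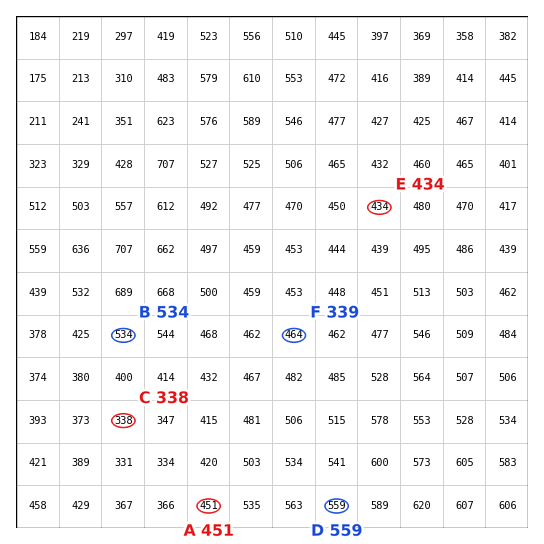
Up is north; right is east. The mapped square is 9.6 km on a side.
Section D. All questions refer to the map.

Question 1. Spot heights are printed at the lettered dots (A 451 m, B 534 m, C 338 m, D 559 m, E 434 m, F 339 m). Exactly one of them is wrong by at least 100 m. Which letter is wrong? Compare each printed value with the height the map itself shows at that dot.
F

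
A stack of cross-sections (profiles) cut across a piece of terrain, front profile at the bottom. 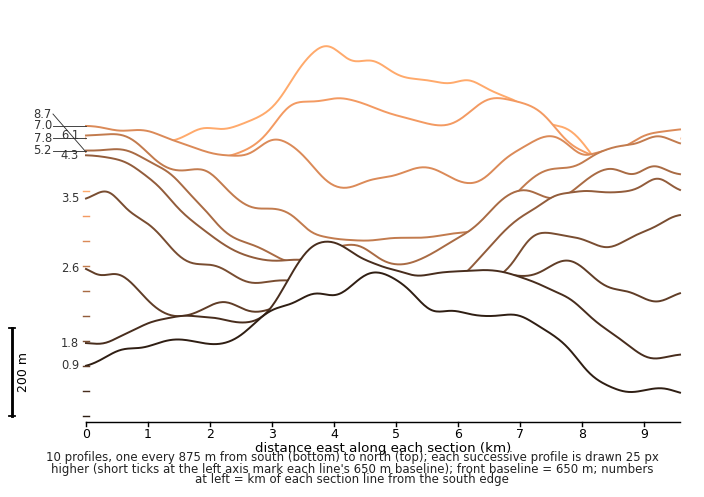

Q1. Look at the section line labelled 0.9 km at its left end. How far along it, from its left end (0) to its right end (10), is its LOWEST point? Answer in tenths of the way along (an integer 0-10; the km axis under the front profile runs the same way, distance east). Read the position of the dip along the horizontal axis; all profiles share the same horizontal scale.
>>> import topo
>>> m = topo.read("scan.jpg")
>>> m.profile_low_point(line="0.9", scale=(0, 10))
10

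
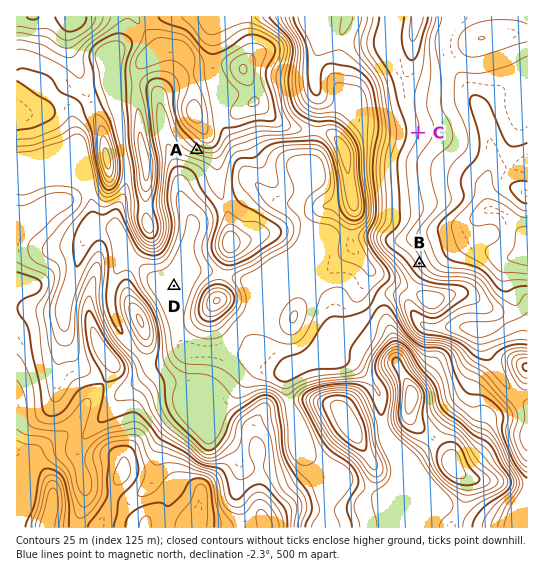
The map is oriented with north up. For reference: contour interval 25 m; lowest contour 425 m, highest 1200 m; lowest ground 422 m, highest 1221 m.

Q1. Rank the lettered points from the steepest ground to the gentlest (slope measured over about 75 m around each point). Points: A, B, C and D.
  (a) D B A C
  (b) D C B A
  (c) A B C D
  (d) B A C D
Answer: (c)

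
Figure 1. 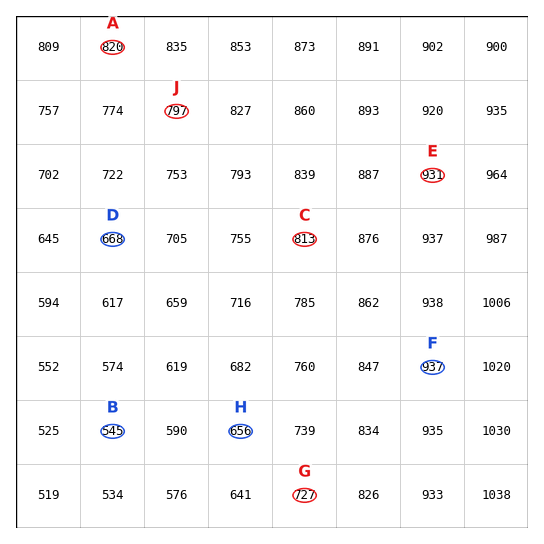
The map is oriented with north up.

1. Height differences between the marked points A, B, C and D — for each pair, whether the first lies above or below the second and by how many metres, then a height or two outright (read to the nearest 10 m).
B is below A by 270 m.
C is above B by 260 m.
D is below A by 150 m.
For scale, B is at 550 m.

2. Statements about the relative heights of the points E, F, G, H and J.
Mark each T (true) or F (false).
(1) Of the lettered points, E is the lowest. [F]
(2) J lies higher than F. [F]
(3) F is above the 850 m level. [T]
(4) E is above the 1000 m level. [F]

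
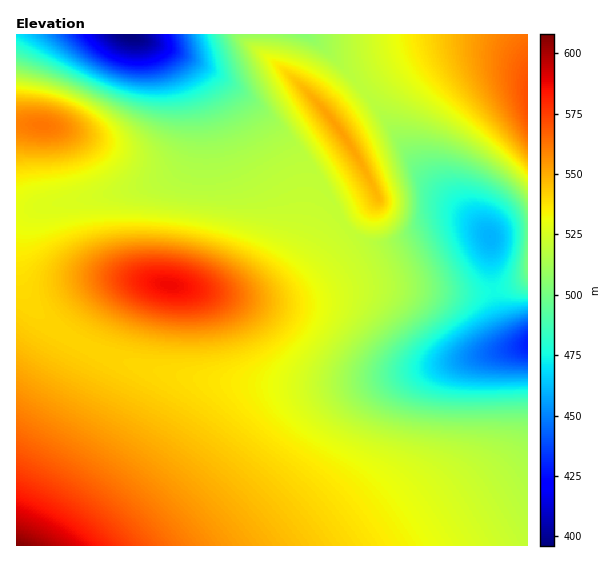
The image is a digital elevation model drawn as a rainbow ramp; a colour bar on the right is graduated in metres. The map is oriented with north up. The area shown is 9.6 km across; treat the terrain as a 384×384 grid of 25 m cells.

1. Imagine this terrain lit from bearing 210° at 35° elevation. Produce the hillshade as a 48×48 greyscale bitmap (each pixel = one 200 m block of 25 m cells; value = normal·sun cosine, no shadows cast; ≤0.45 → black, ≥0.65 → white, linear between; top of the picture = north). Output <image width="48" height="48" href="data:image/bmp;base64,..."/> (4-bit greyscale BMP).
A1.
<image width="48" height="48" href="data:image/bmp;base64,Qk32BAAAAAAAAHYAAAAoAAAAMAAAADAAAAABAAQAAAAAAIAEAAATCwAAEwsAABAAAAAAAAAAAAAAABEREQAiIiIAMzMzAERERABVVVUAZmZmAHd3dwCIiIgAmZmZAKqqqgC7u7sAzMzMAN3d3QDu7u4A////AHd3iIiIiIiJmZmZmZmZmZmZmZmZmZmZmXd4iIiIiIiZmZmZmZmZmZmZmZmZmZmZmYiIiIiIiIiZmZmZmZmZmZmZmZmZmZmZmYiIiIiIiImZmZmZmZmZmZmZmZmZmZmZmYiIiIiIiImZmZmZmZmZmZmZmZmZmZmZmYiIiIiIiJmZmZmZmZmZmZmZmZmZmZmZmYiIiIiIiZmZmZmZmZmZmZmZmZmZmZmZmYiIiIiIiZmZmZmZmZmZmZmZmZmZmZmZmYiIiIiImZmZmZmZmZmZmZiIiIiImZmZmYiIiIiJmZmZmZmZmZmZiIiIiIiIiIiIiYiIiIiZmZmZmZmZmZmIiIiIiIiIiIiIiIiIiImZmZmZmZmZmZmIiIiId3d3d3d4iIiIiJmZmZmZmZmZmZmYiIiHd3d3d3d3d4iIiZmZmZmZmZmZmZmZiIiHd3dmZmZmZoiIiZmZmZmZmZmZmZmZmIiId3d2ZmZmZoiImZmZmZmZmZmZmZmZmZmIiId3dmZmZYiZmZmZmZmZmqqZmZmZmZmZmIiIh3d2ZomZmZmZmqqqqqqqqpmZmZmZmZmZmIiHd5mZmZmqqqq7u6qqqqqZmZmqqqqqqpmZiJmZmaqqu7u7u7uqqqqZmZqqqqqqqqqqqpmZmqq7u8zMy7uqqqmZmZmqqqqqqru7u5maqru7zMzMu7uqqZmZmZmaqqqqqqq7zJmaqru8zMzLu6qZmZmZmZmZmaqpmaqrzZmqqru7u7u6qZmYiIiJmZmZmZmZmZmqvZmqqqu7qqqZiIiIiIiImZmZmZmIiIiavJmaqqqpmYiHd3d3d4iImZmZmYiId3iJrJmZmZmYh3dmZmZnd4iImZmZmIiHd3iJq5mZmYiHd2ZmZmZneIiJmZmZmIh3d3iJq5mZiIh3dmZmZmd3iIiZmZmamYh3d4iau5mYiIh3dmZmZ3d4iImZmZq7qYiIiImrzJmZiIiHd3d3d4iIiZmZmau7uYiIiZq8zJmZmZiIiIiIiIiZmZmZmau7qIeImavM3ZmZmZmZmIiIiZmZmZmZmru6h3eJmrvN3aqqqqmZmZmZmZmZmZmZm7u5ZmeZq7zd7qqqqqqpmZmZmZmZmZmZq8u4Zmiau8zd7ru7u6qqmZmZmZmZmZmavMuXZnmrvM3d7bu7u6qpmZmZmZmZmZmbzMuGZ4qrvM3d3bu7uqmZiIiIiJmZmZmszLl2eKq7zMzd3aqqqZiHd3eIiImZmZq8zKdneau7zMzMzJmZiHdmZmd3iIiZmavMyoZ3iqu7vMzMy4h3ZlVVVWZneIiJmrzMuHd4mqu7u8y7u3ZlRDMzRFZneIiJq8zLl2d5qqu7u7u7ulVEMzIzNFVneIiavMy5dneKqqu7u7u6qlRDMiIjNFZneImszMuXZniaqqq7u7qqqlRDMzMzRVZ3iavMzLh2Z4mqqqqqqqqqqVVERDNEVWeJq8zMyoZmeJqqqqqqqqqqmVVVVEVVZ4mrzMzLp2ZniaqqqqqqqqqpmWZVVVVmeJq8zMzKdmZ3mqqqqqqqqqqZmQ=="/>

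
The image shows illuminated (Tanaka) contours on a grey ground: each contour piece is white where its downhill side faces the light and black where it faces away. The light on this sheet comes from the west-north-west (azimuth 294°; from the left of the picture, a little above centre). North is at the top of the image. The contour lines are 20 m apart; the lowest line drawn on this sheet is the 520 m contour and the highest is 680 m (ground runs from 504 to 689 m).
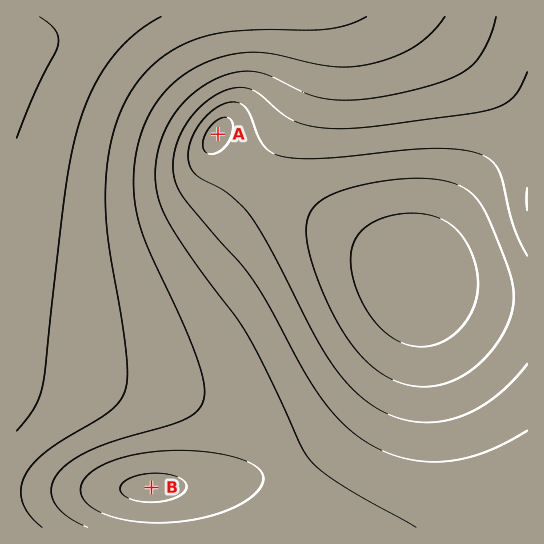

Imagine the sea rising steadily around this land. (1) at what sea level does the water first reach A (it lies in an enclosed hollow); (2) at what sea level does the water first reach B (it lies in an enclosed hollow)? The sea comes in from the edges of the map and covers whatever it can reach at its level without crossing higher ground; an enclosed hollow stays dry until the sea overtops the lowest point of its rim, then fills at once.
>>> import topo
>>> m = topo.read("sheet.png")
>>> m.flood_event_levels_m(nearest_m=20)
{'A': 560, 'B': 600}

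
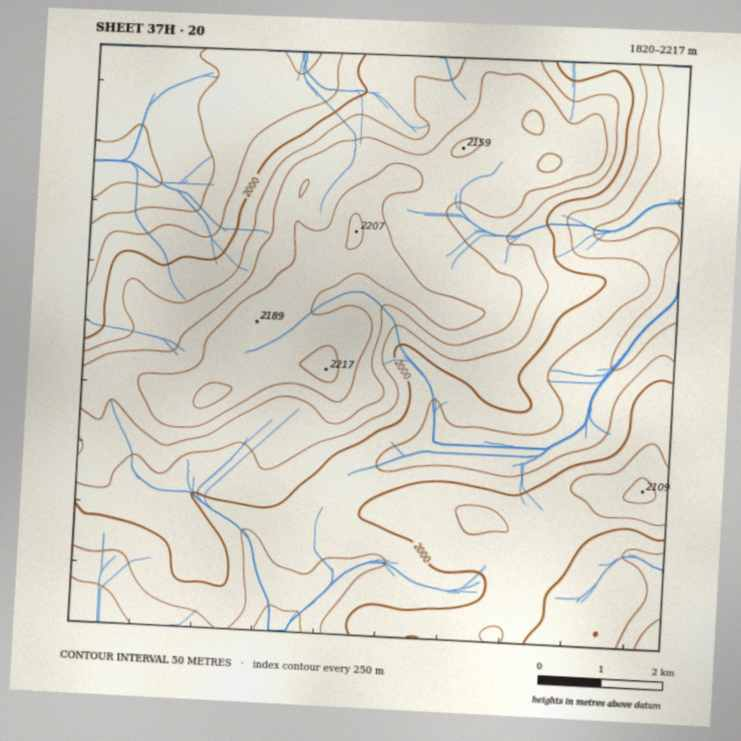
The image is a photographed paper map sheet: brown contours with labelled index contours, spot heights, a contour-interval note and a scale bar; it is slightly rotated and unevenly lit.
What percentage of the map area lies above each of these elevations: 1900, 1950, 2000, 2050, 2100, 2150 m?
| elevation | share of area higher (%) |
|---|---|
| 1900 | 91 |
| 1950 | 76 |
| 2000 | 56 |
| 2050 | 35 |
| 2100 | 23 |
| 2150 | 9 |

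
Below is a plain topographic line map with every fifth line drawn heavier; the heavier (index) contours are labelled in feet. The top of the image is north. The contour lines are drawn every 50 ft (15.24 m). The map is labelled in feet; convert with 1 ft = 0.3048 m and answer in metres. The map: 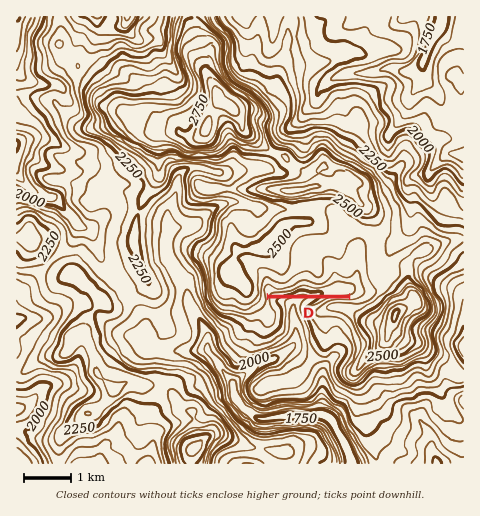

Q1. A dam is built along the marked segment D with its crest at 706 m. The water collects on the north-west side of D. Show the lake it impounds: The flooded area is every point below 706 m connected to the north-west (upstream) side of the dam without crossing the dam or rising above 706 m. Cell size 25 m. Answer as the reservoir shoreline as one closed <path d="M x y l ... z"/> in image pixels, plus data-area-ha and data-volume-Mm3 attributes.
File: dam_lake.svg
<path d="M340 280l-5 0-6 4-6 3-23-3-8 5-8 2-14-1-2 4 82 1 3 1 4-3 1-6-3-5-9 0-6-2z" data-area-ha="38" data-volume-Mm3="4.61"/>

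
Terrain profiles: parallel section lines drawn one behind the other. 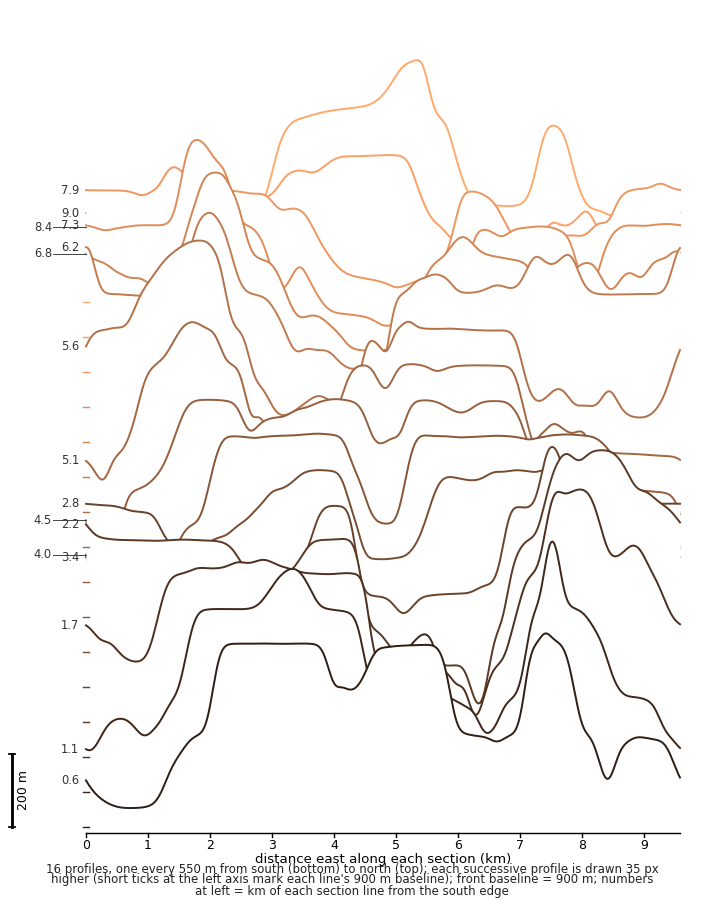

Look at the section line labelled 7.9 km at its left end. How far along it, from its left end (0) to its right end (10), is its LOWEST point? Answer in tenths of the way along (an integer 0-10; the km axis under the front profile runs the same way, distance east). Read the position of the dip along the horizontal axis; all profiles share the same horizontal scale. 5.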